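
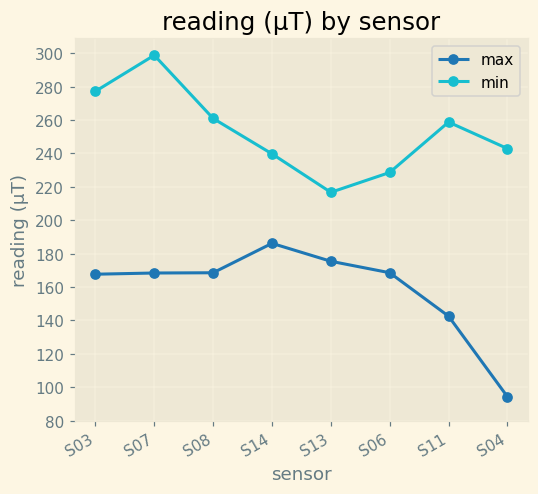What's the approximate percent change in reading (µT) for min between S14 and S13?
S14 ≈ 240, S13 ≈ 220; (220 − 240) / 240 ≈ -8.3%.

≈ -8.3%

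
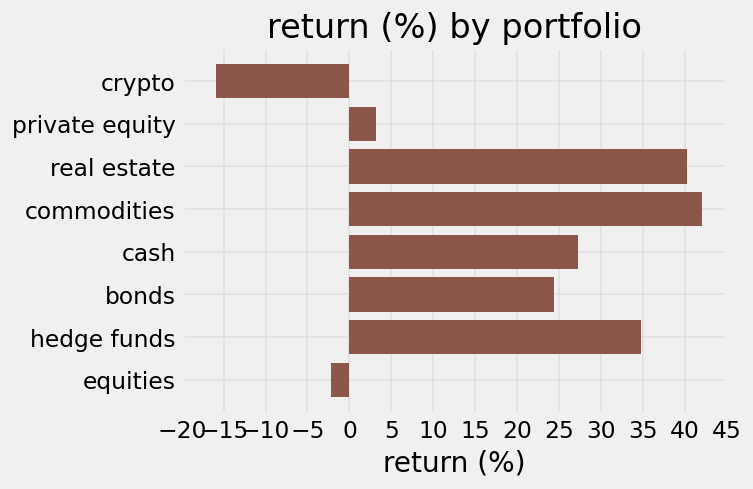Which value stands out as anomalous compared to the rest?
crypto

crypto ≈ -15; the rest sit between ≈ 0 and ≈ 40.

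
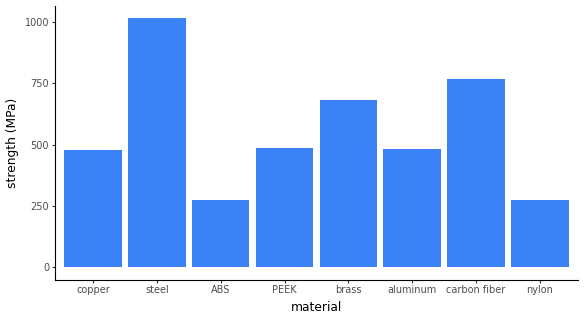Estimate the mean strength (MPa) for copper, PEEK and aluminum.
(500 + 500 + 500) / 3 ≈ 500.

≈ 500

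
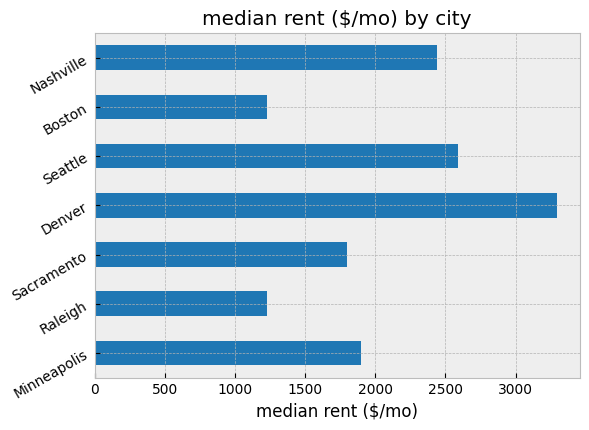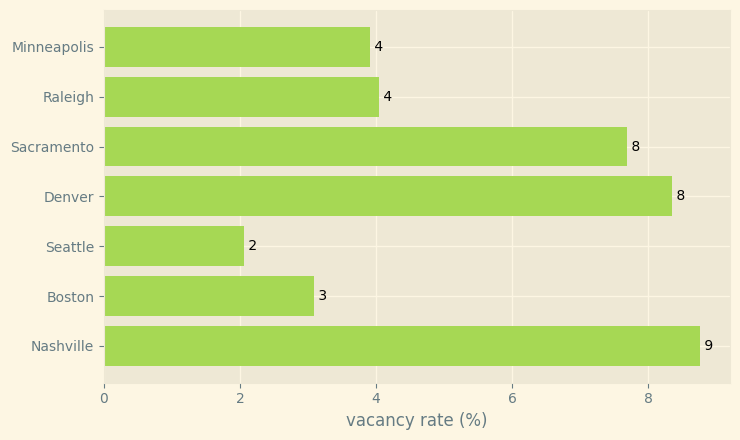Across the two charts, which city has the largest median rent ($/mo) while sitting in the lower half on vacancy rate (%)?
Chart 2 median vacancy rate (%) ≈ 4; below-median cities: Minneapolis, Seattle, Boston. Among those, Seattle has the highest median rent ($/mo) (≈ 2500).

Seattle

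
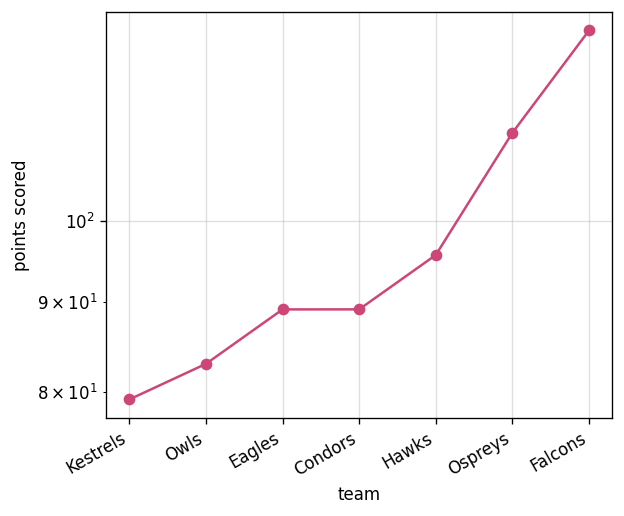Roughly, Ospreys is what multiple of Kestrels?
Ospreys ≈ 110, Kestrels ≈ 80; 110/80 ≈ 1.38.

≈ 1.38×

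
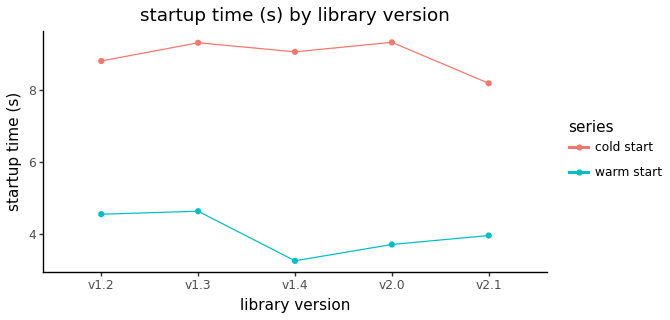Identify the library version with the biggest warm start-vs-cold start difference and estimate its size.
v1.4: warm start ≈ 3, cold start ≈ 9 → gap ≈ 6. Next-largest (v2.0) is only ≈ 5.

v1.4, ≈ 6 s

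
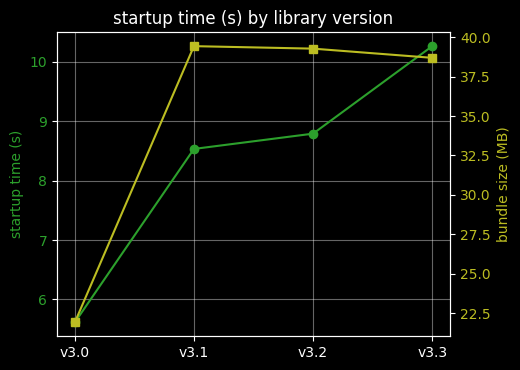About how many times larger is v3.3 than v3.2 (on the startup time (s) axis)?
v3.3 ≈ 10.5, v3.2 ≈ 9.0; 10.5/9.0 ≈ 1.17.

≈ 1.17×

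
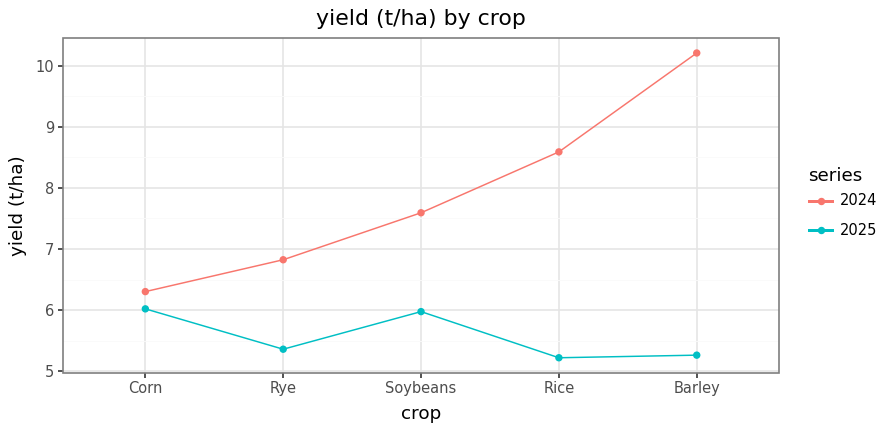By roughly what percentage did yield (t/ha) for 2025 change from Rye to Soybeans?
≈ +9.1%

Rye ≈ 5.5, Soybeans ≈ 6.0; (6.0 − 5.5) / 5.5 ≈ +9.1%.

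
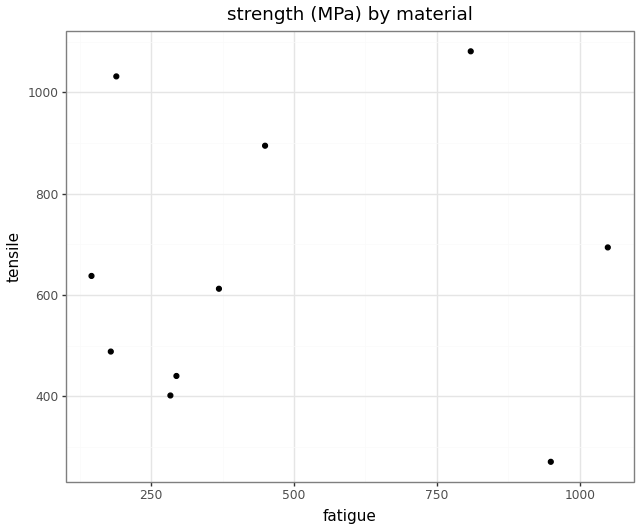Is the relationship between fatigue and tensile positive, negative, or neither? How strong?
Points are roughly uncorrelated; weak (|r| ≈ 0.0).

no clear correlation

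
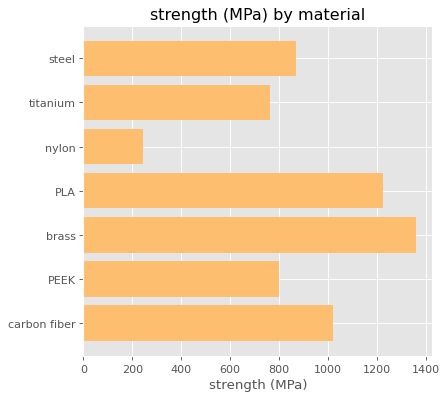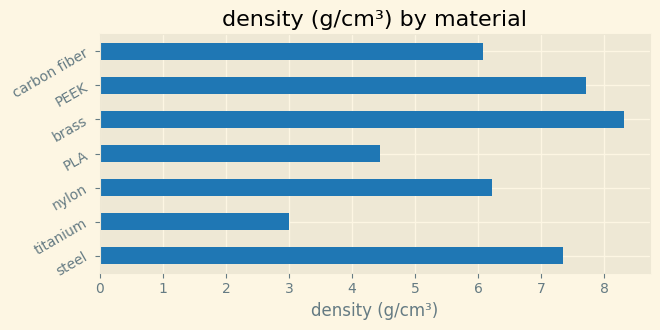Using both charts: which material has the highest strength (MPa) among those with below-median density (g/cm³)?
PLA

Chart 2 median density (g/cm³) ≈ 6; below-median materials: titanium, PLA, carbon fiber. Among those, PLA has the highest strength (MPa) (≈ 1200).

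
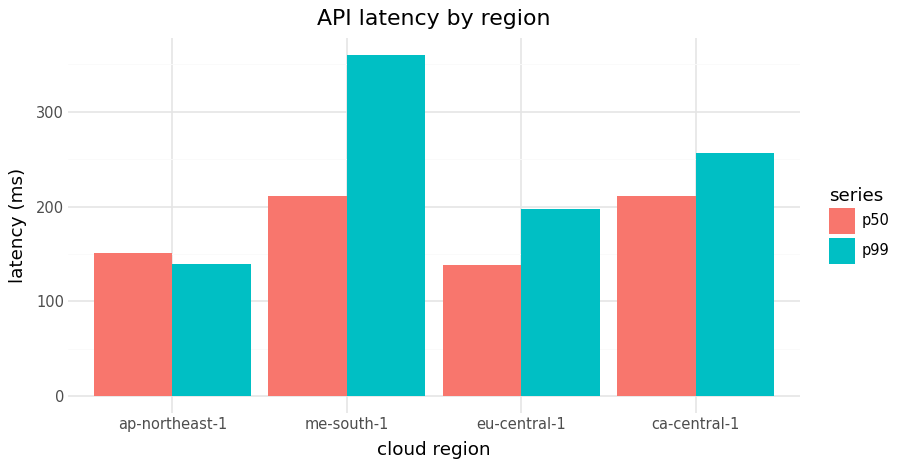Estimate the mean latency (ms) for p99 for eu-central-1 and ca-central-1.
≈ 225

(200 + 250) / 2 ≈ 225.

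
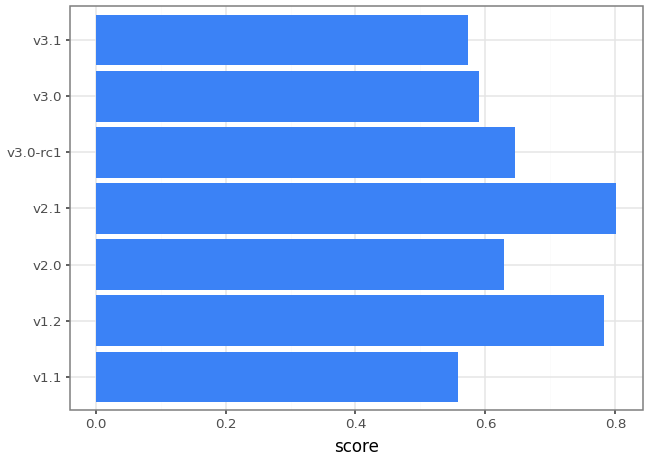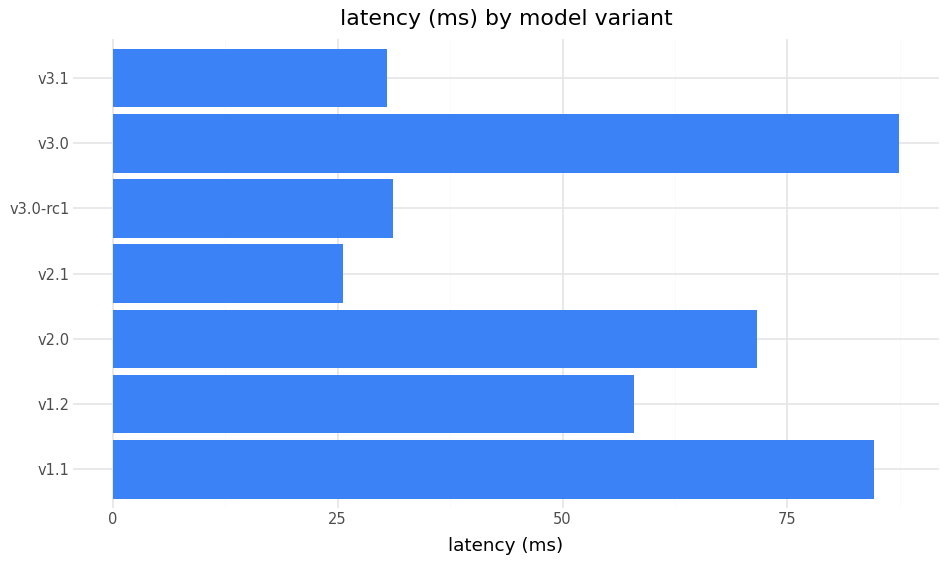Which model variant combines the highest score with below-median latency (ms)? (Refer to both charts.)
v2.1

Chart 2 median latency (ms) ≈ 60; below-median model variants: v2.1, v3.0-rc1, v3.1. Among those, v2.1 has the highest score (≈ 0.8).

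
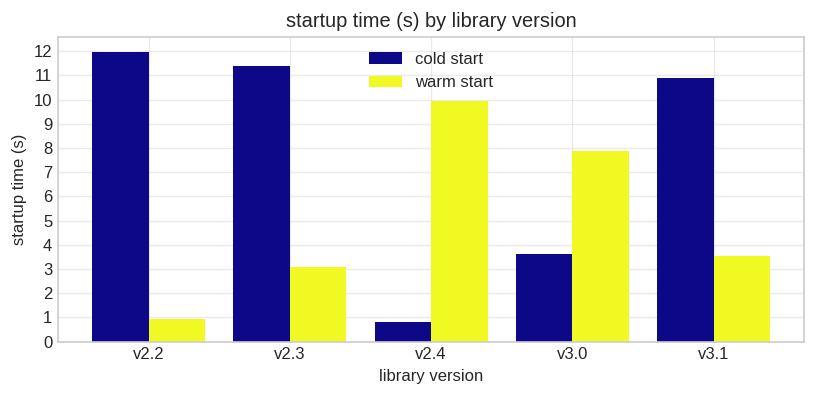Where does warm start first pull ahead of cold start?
v2.4

v2.3: warm start ≈ 3 vs cold start ≈ 11 (not yet); v2.4: warm start ≈ 10 vs cold start ≈ 1 (first crossover).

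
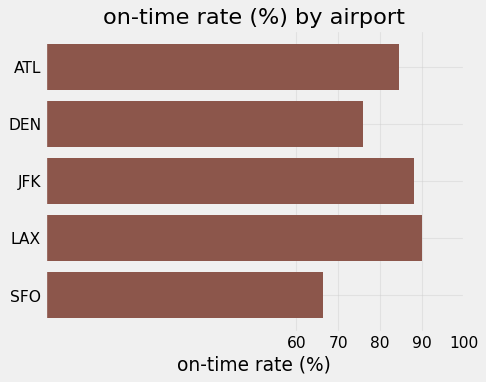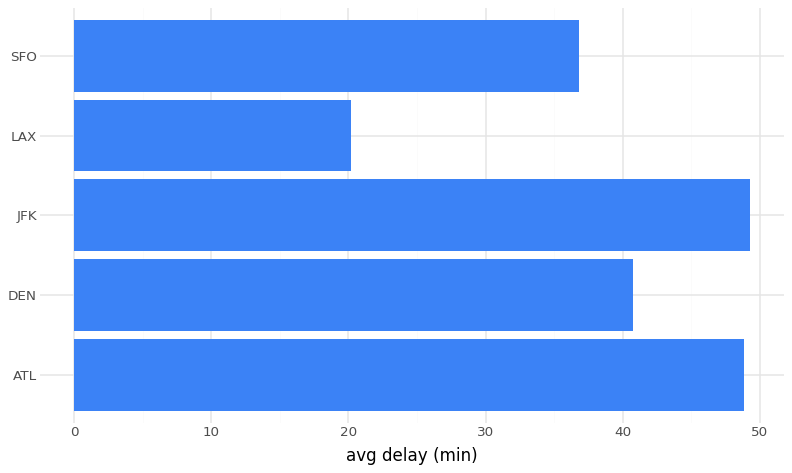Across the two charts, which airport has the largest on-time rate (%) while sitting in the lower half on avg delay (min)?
Chart 2 median avg delay (min) ≈ 40; below-median airports: LAX, SFO. Among those, LAX has the highest on-time rate (%) (≈ 90).

LAX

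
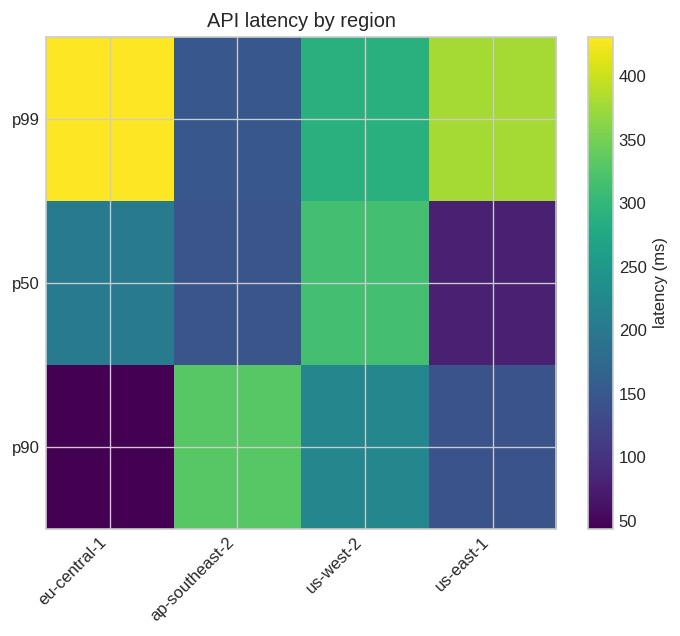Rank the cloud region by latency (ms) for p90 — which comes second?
us-west-2

Top 3 for p90: ap-southeast-2 ≈ 350, us-west-2 ≈ 200, us-east-1 ≈ 150.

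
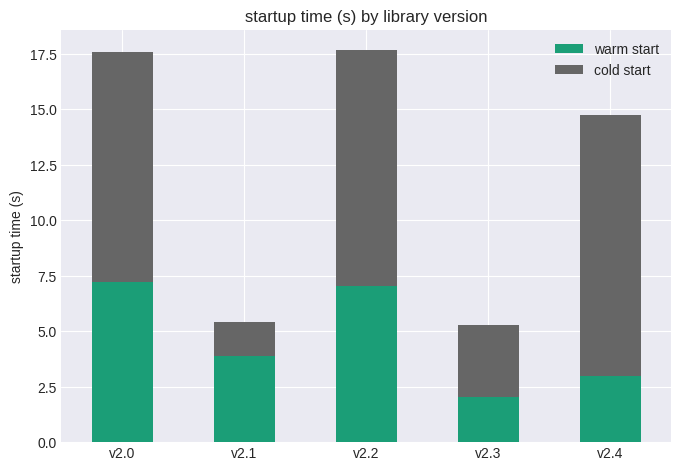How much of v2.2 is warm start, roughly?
warm start top ≈ 8, bottom ≈ 0; segment ≈ 8.

≈ 8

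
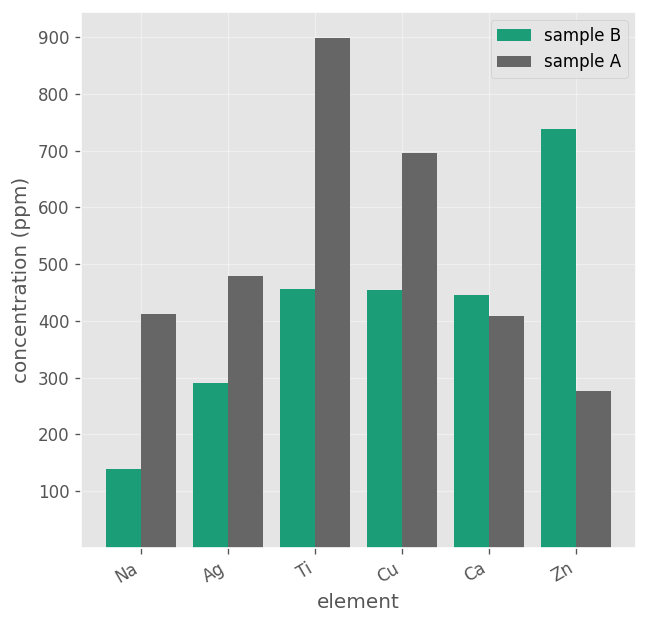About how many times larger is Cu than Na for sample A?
Cu ≈ 700, Na ≈ 400; 700/400 ≈ 1.75.

≈ 1.75×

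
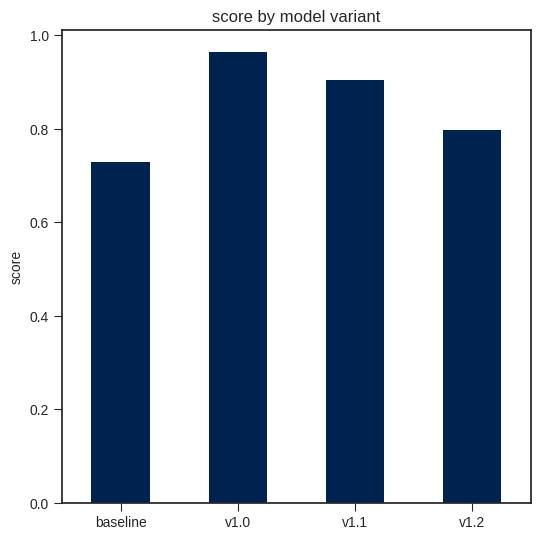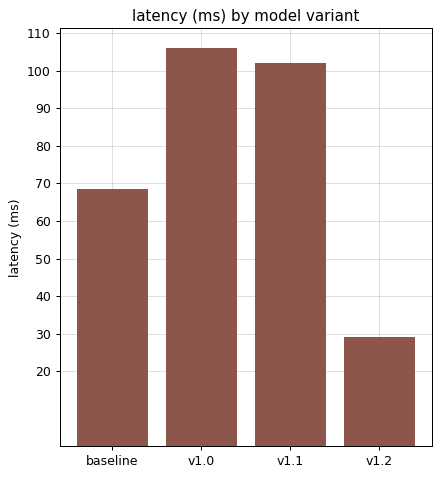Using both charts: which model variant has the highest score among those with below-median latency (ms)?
Chart 2 median latency (ms) ≈ 90; below-median model variants: baseline, v1.2. Among those, v1.2 has the highest score (≈ 0.8).

v1.2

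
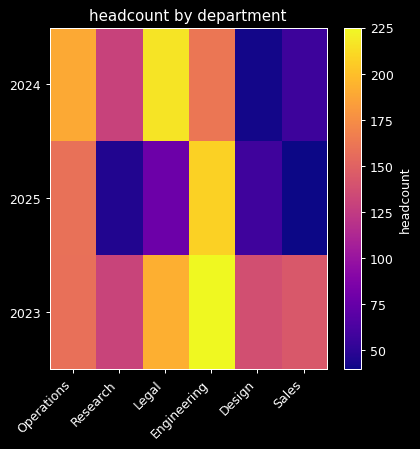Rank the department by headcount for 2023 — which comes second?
Legal

Top 3 for 2023: Engineering ≈ 220, Legal ≈ 200, Operations ≈ 160.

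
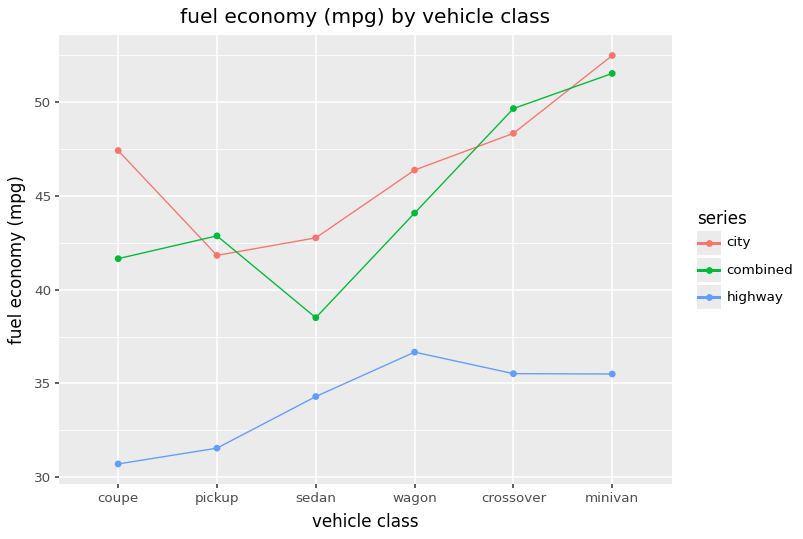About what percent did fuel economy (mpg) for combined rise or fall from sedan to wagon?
sedan ≈ 38, wagon ≈ 44; (44 − 38) / 38 ≈ +15.8%.

≈ +15.8%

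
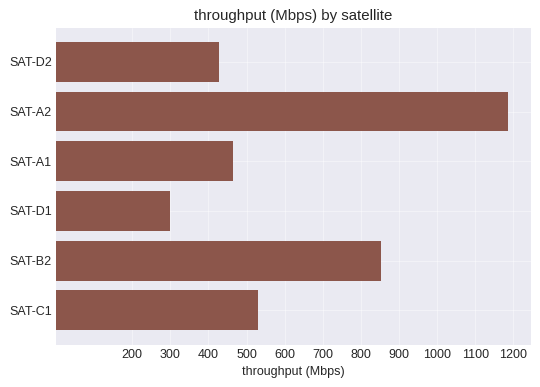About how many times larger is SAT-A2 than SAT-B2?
≈ 1.33×

SAT-A2 ≈ 1200, SAT-B2 ≈ 900; 1200/900 ≈ 1.33.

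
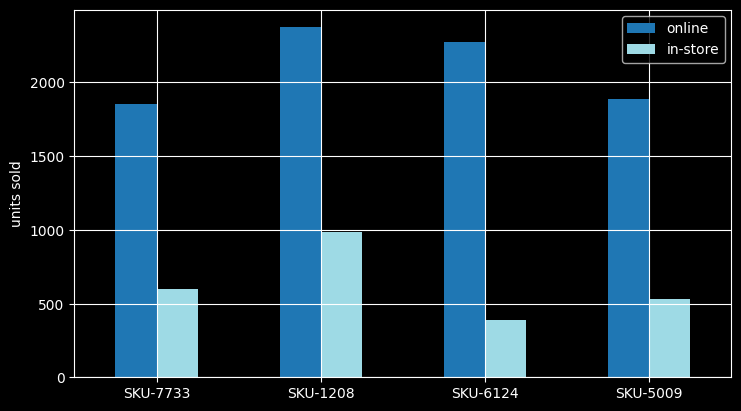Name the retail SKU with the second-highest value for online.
SKU-6124

Top 3 for online: SKU-1208 ≈ 2400, SKU-6124 ≈ 2200, SKU-5009 ≈ 1800.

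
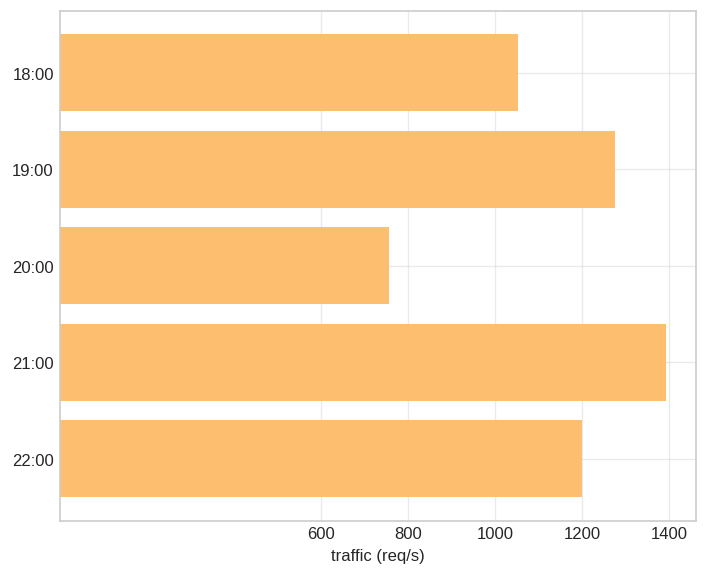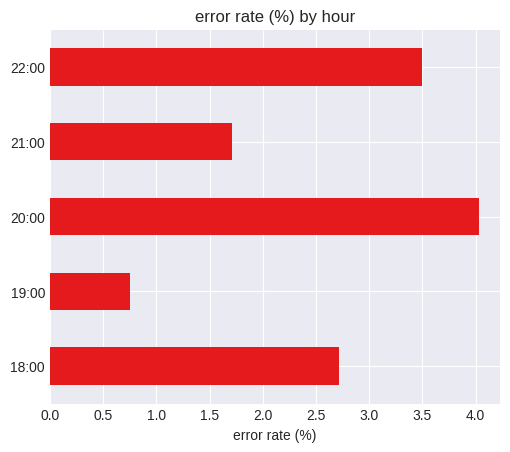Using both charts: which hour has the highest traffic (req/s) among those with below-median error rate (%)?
Chart 2 median error rate (%) ≈ 2.5; below-median hours: 19:00, 21:00. Among those, 21:00 has the highest traffic (req/s) (≈ 1400).

21:00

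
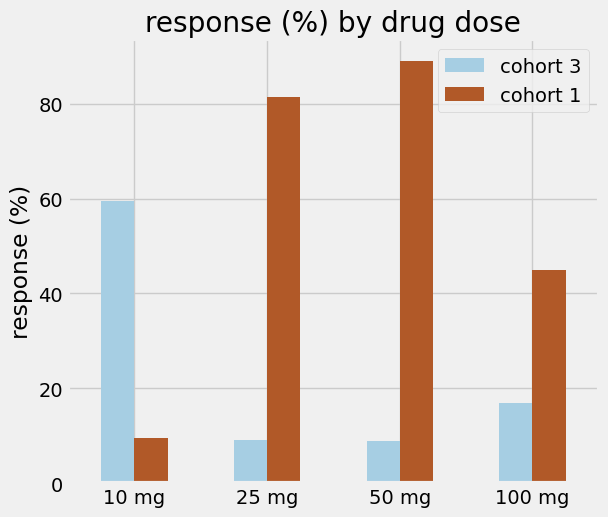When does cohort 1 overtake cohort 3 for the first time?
25 mg

10 mg: cohort 1 ≈ 10 vs cohort 3 ≈ 60 (not yet); 25 mg: cohort 1 ≈ 80 vs cohort 3 ≈ 10 (first crossover).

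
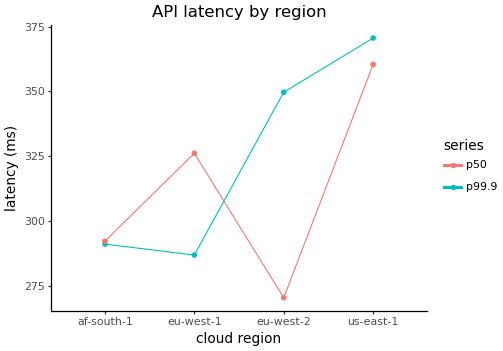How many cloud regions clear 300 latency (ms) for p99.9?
Above 300: eu-west-2, us-east-1.

2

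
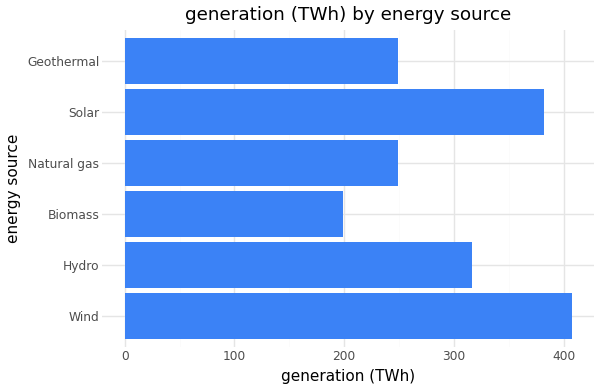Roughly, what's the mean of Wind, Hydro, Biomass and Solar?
(400 + 300 + 200 + 400) / 4 ≈ 325.

≈ 325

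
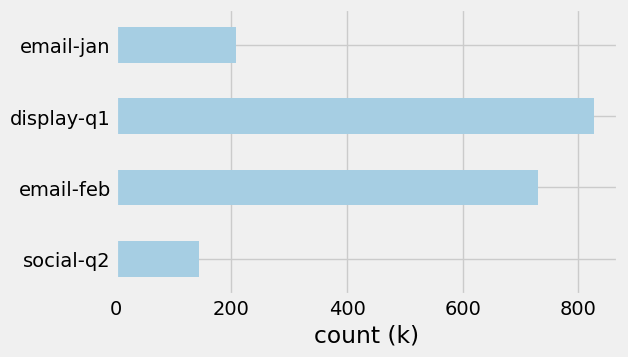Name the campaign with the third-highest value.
email-jan

Top 4: display-q1 ≈ 800, email-feb ≈ 700, email-jan ≈ 200, social-q2 ≈ 100.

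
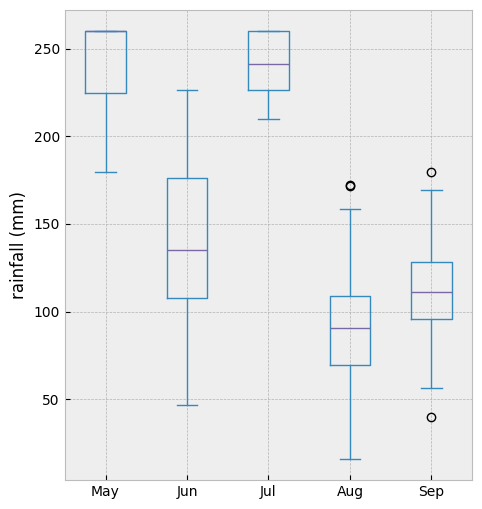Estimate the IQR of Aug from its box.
≈ 40

Q3 ≈ 100, Q1 ≈ 60; IQR ≈ 40.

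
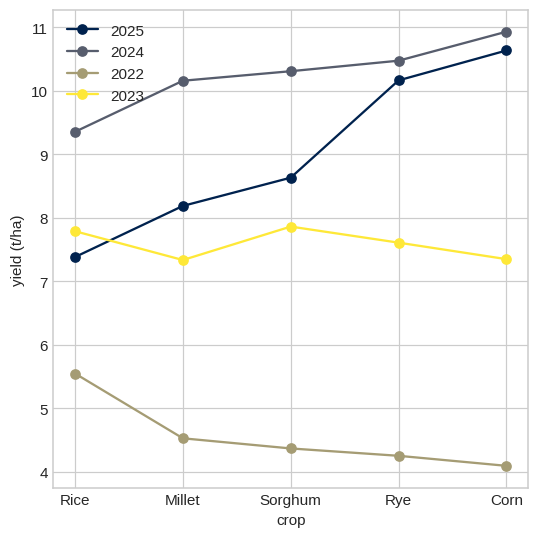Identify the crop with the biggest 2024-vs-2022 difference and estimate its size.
Corn, ≈ 7 t/ha

Corn: 2024 ≈ 11, 2022 ≈ 4 → gap ≈ 7. Next-largest (Rye) is only ≈ 6.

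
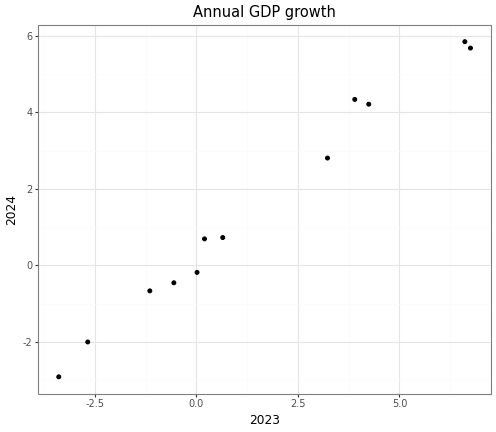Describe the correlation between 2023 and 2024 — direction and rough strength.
positive, strong

Points are positively correlated; strong (|r| ≈ 1.0).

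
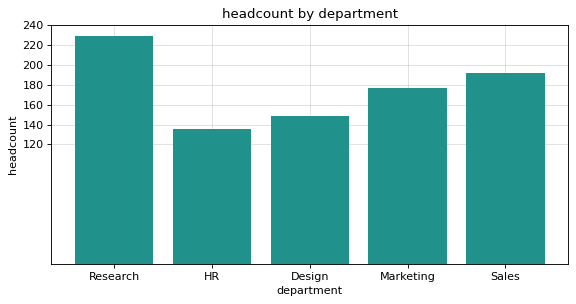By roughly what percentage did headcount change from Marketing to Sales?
≈ +11.1%

Marketing ≈ 180, Sales ≈ 200; (200 − 180) / 180 ≈ +11.1%.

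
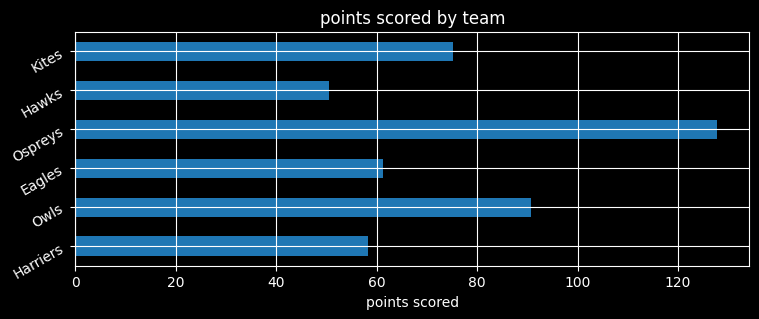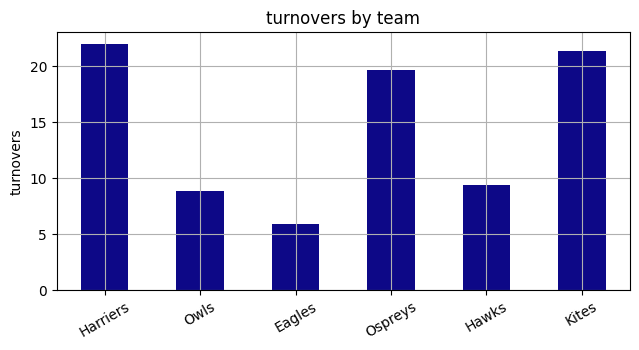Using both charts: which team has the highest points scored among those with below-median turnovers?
Owls

Chart 2 median turnovers ≈ 15; below-median teams: Owls, Eagles, Hawks. Among those, Owls has the highest points scored (≈ 100).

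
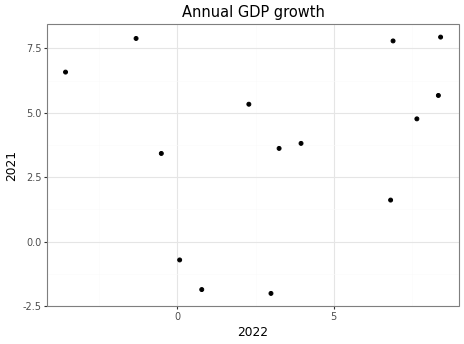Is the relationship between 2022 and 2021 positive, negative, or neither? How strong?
no clear correlation

Points are roughly uncorrelated; weak (|r| ≈ 0.2).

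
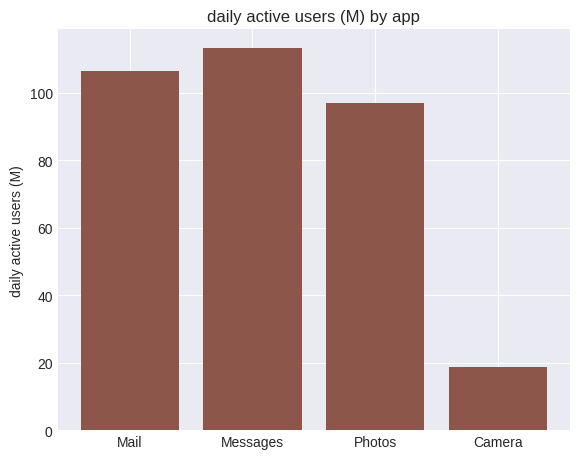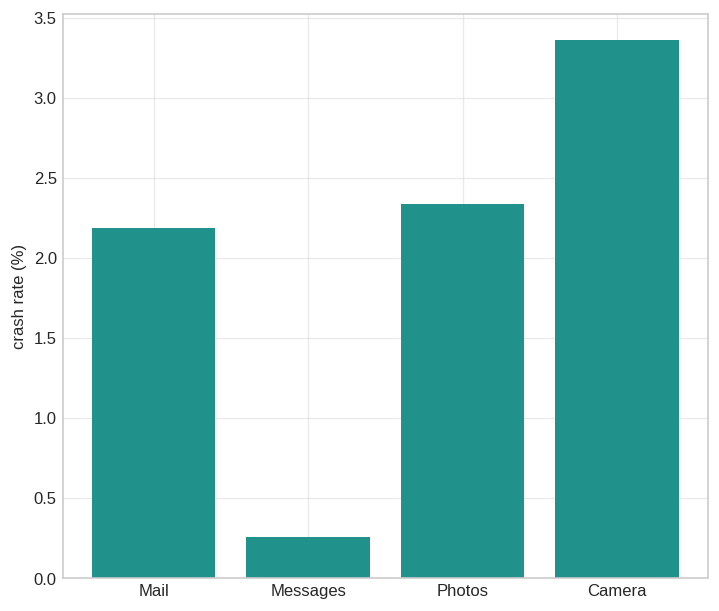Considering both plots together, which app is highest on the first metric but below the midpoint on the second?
Messages

Chart 2 median crash rate (%) ≈ 2.5; below-median apps: Mail, Messages. Among those, Messages has the highest daily active users (M) (≈ 120).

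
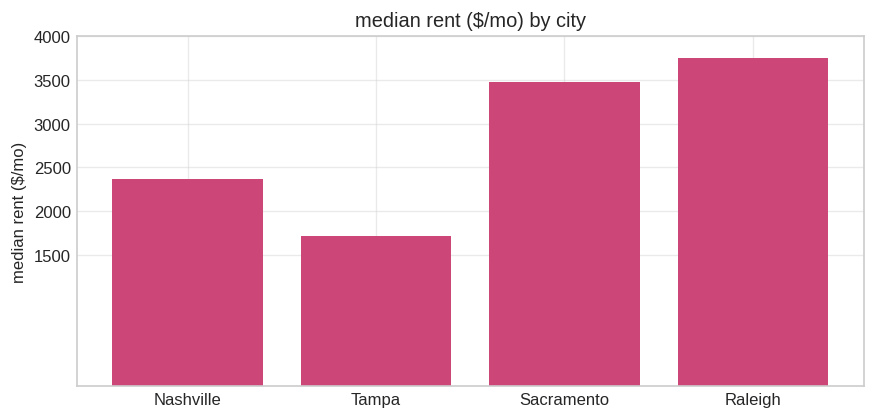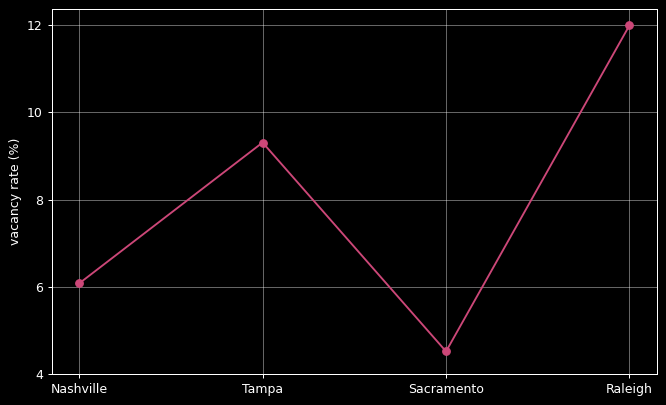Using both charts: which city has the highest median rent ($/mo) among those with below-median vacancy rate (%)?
Chart 2 median vacancy rate (%) ≈ 8; below-median cities: Nashville, Sacramento. Among those, Sacramento has the highest median rent ($/mo) (≈ 3500).

Sacramento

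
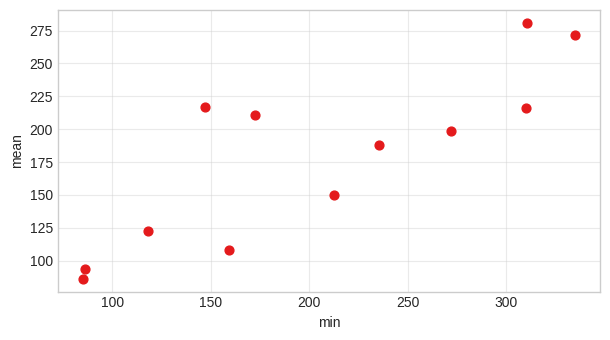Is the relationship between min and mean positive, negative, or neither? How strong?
Points are positively correlated; strong (|r| ≈ 0.8).

positive, strong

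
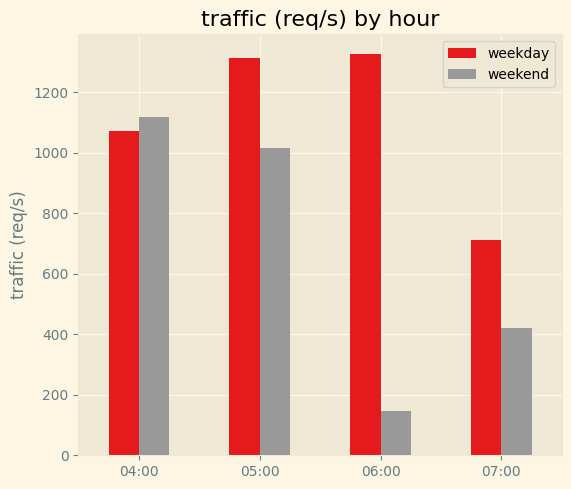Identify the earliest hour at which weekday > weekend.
04:00: weekday ≈ 1000 vs weekend ≈ 1200 (not yet); 05:00: weekday ≈ 1400 vs weekend ≈ 1000 (first crossover).

05:00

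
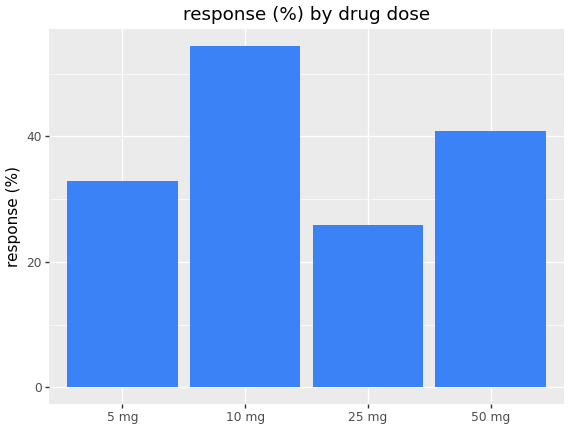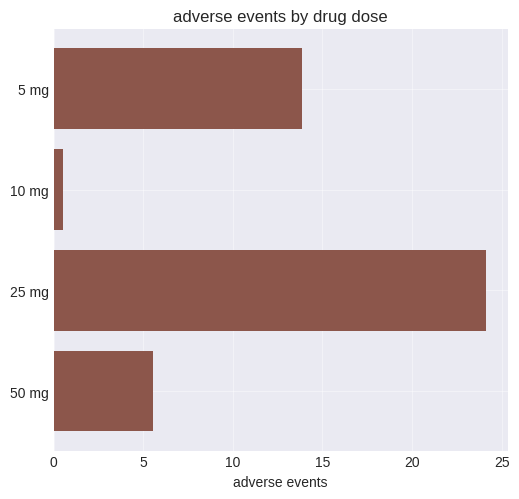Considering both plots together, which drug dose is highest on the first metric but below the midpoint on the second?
10 mg

Chart 2 median adverse events ≈ 10; below-median drug doses: 10 mg, 50 mg. Among those, 10 mg has the highest response (%) (≈ 55).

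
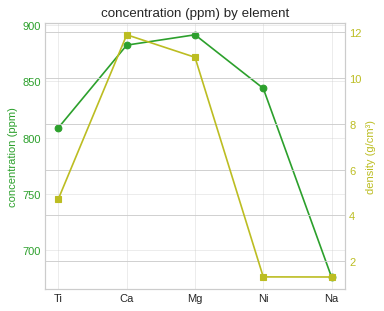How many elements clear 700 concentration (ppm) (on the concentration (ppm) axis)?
4

Above 700: Ti, Ca, Mg, Ni.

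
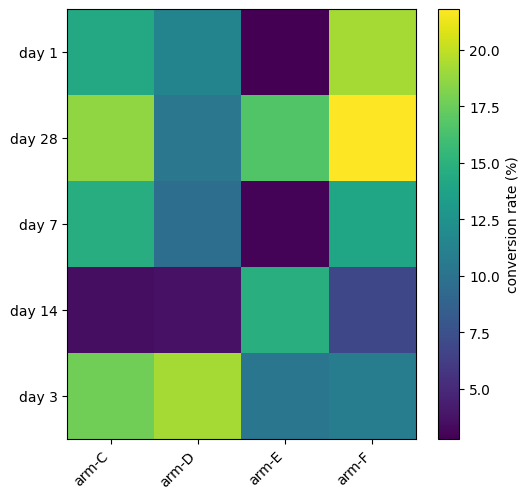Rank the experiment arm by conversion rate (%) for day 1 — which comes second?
arm-C

Top 3 for day 1: arm-F ≈ 20, arm-C ≈ 14, arm-D ≈ 12.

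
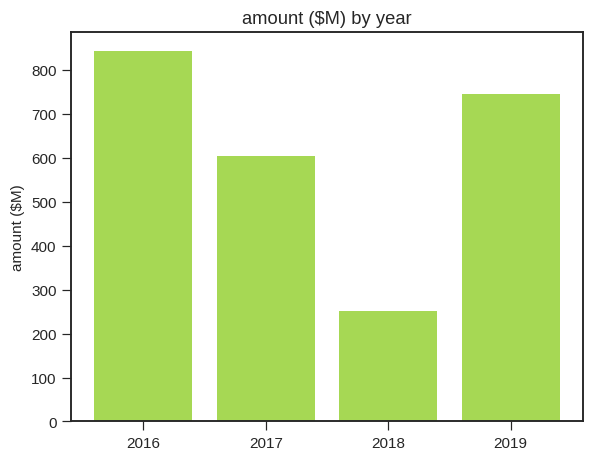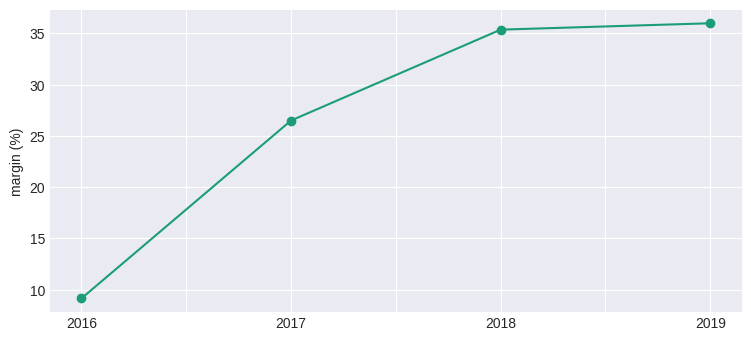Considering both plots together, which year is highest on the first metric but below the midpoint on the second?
2016

Chart 2 median margin (%) ≈ 30; below-median years: 2016, 2017. Among those, 2016 has the highest amount ($M) (≈ 800).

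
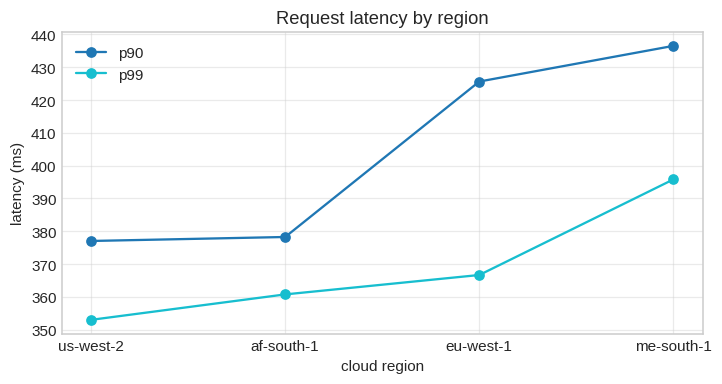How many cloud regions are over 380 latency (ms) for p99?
Above 380: me-south-1.

1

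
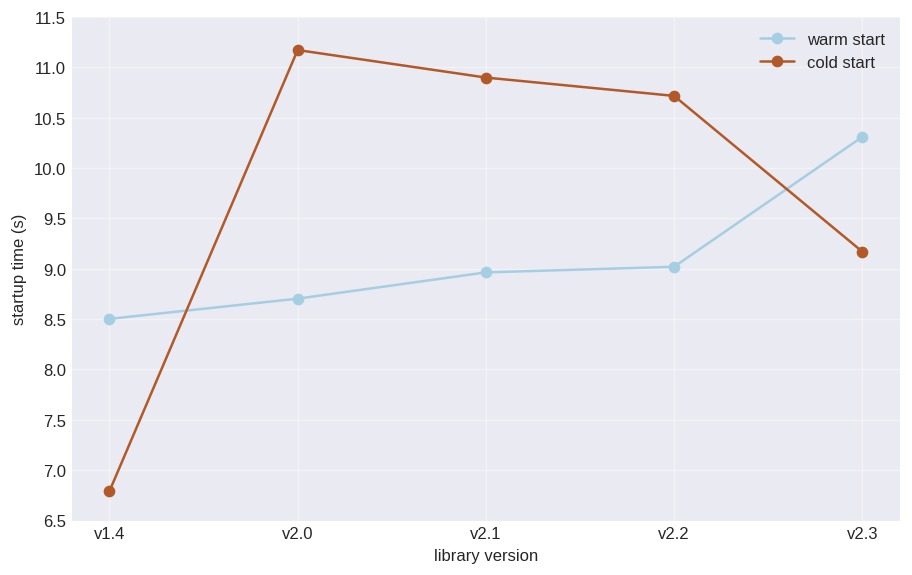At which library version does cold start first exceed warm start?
v2.0

v1.4: cold start ≈ 7.0 vs warm start ≈ 8.5 (not yet); v2.0: cold start ≈ 11.0 vs warm start ≈ 8.5 (first crossover).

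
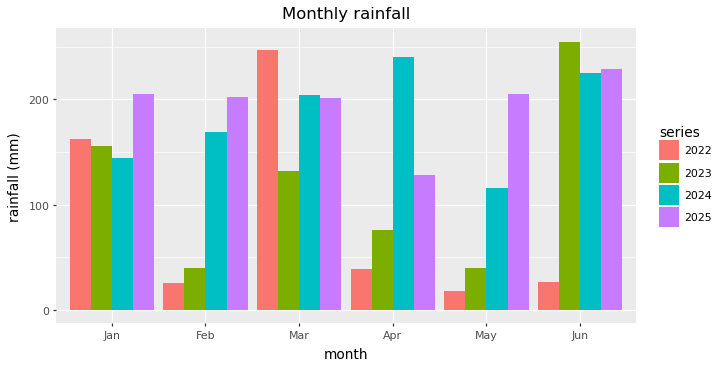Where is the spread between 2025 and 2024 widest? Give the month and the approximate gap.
Apr, ≈ 125 mm

Apr: 2025 ≈ 125, 2024 ≈ 250 → gap ≈ 125. Next-largest (May) is only ≈ 75.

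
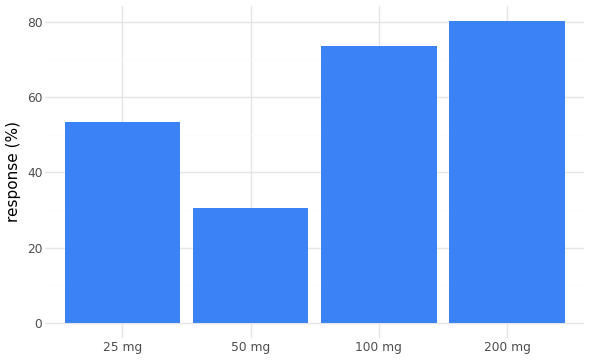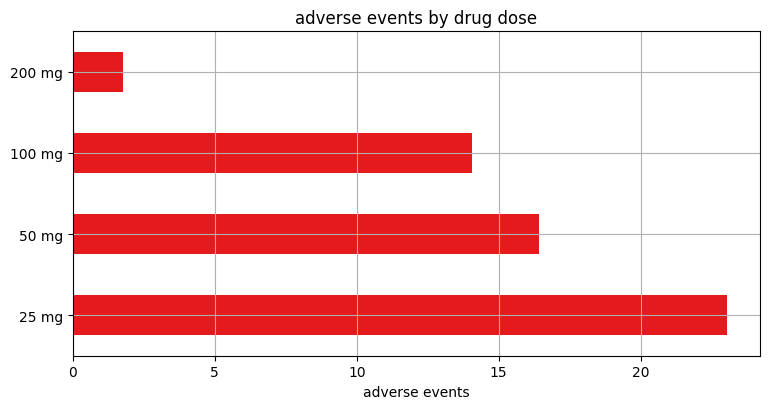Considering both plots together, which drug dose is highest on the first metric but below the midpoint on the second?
200 mg

Chart 2 median adverse events ≈ 15; below-median drug doses: 100 mg, 200 mg. Among those, 200 mg has the highest response (%) (≈ 80).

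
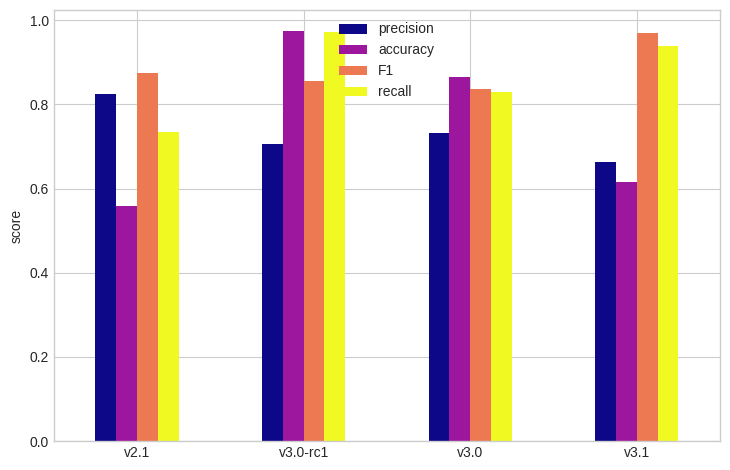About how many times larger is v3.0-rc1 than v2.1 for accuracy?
≈ 1.67×

v3.0-rc1 ≈ 1.0, v2.1 ≈ 0.6; 1.0/0.6 ≈ 1.67.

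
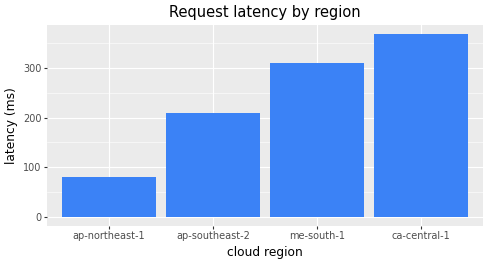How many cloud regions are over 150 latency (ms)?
Above 150: ap-southeast-2, me-south-1, ca-central-1.

3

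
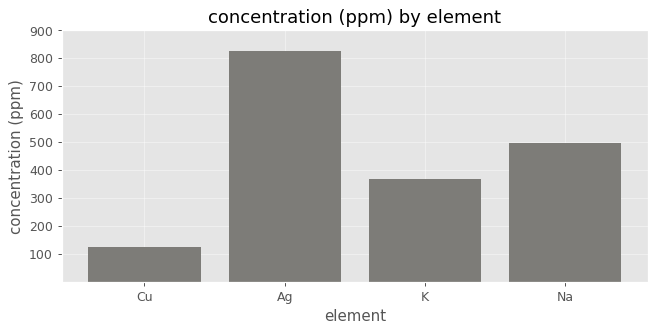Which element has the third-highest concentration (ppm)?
K

Top 4: Ag ≈ 800, Na ≈ 500, K ≈ 400, Cu ≈ 100.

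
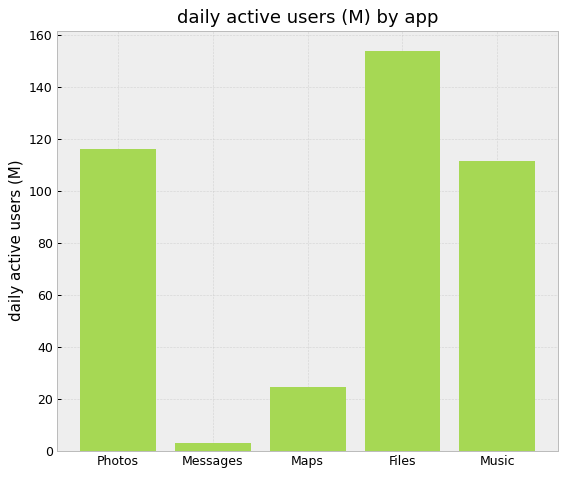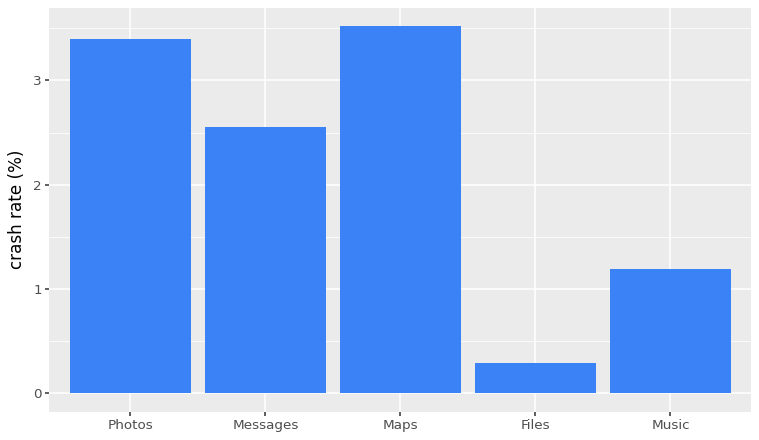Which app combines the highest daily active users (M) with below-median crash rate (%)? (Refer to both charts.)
Files

Chart 2 median crash rate (%) ≈ 2.5; below-median apps: Files, Music. Among those, Files has the highest daily active users (M) (≈ 160).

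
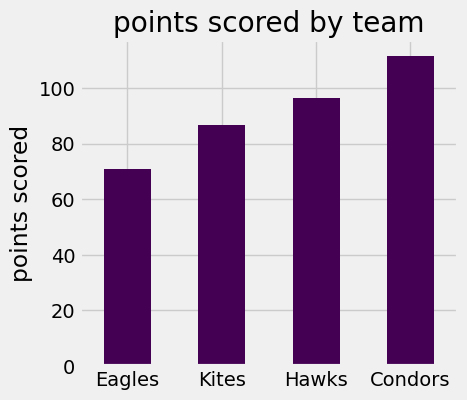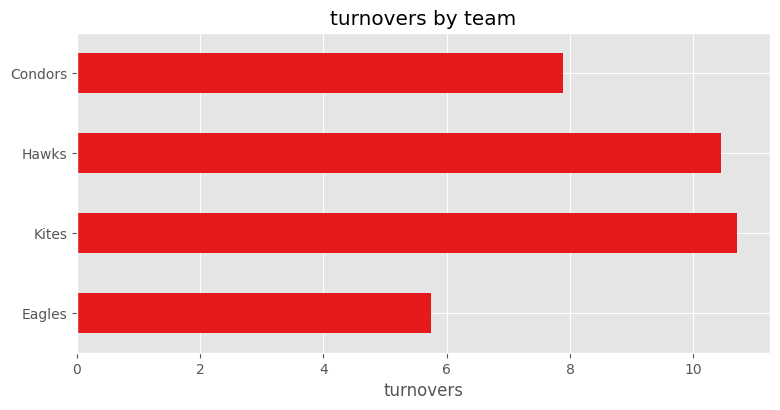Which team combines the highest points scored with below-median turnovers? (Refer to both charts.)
Chart 2 median turnovers ≈ 9; below-median teams: Eagles, Condors. Among those, Condors has the highest points scored (≈ 120).

Condors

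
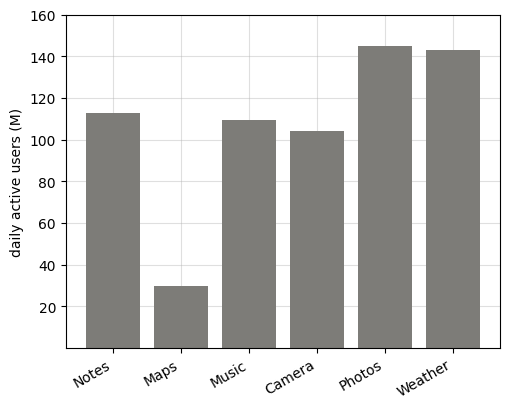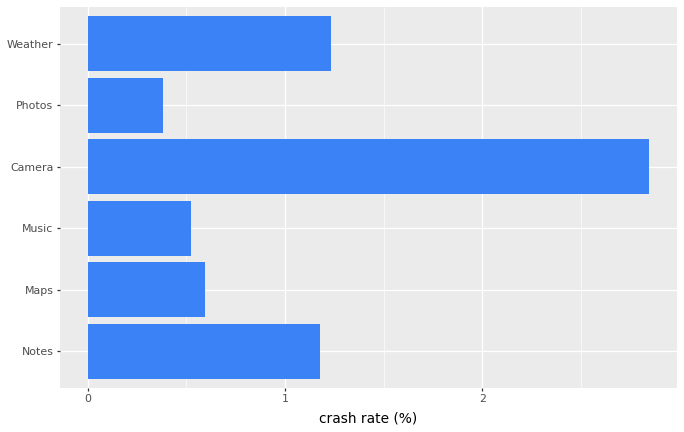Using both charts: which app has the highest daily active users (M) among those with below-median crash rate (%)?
Photos

Chart 2 median crash rate (%) ≈ 1; below-median apps: Maps, Music, Photos. Among those, Photos has the highest daily active users (M) (≈ 140).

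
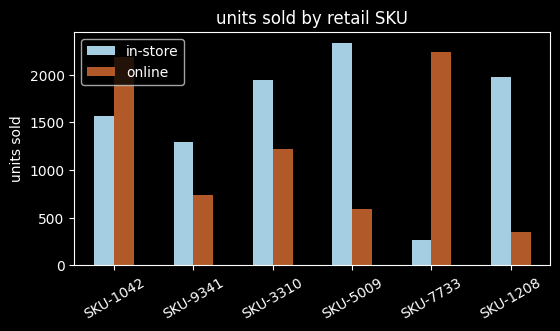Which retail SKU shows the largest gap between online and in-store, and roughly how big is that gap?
SKU-7733: online ≈ 2200, in-store ≈ 200 → gap ≈ 2000. Next-largest (SKU-5009) is only ≈ 1800.

SKU-7733, ≈ 2000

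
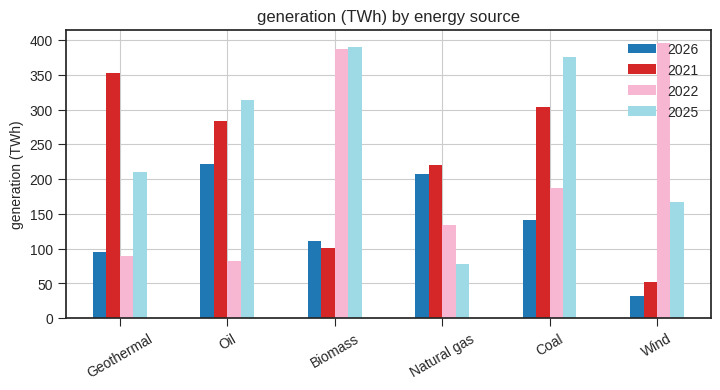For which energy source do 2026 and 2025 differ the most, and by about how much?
Biomass: 2026 ≈ 100, 2025 ≈ 400 → gap ≈ 300. Next-largest (Coal) is only ≈ 250.

Biomass, ≈ 300 TWh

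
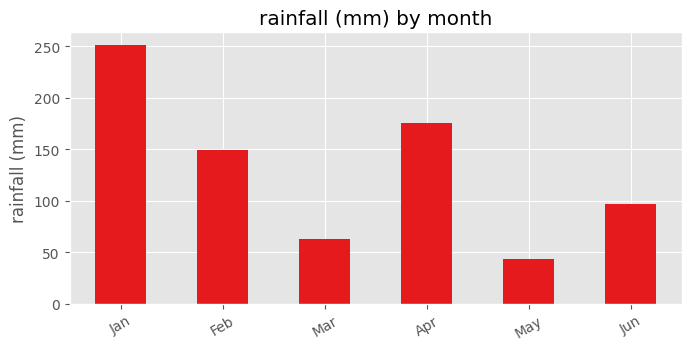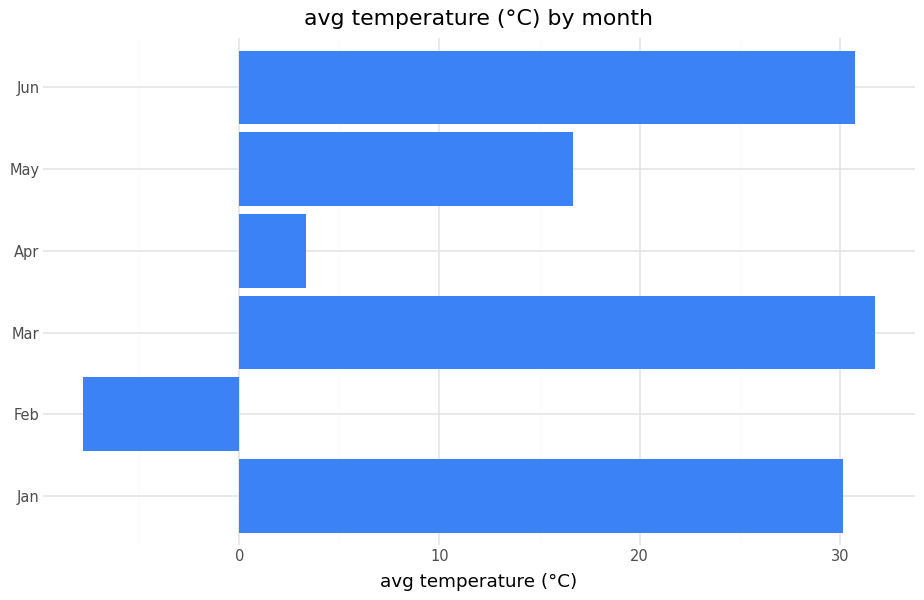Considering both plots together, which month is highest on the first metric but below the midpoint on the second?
Chart 2 median avg temperature (°C) ≈ 25; below-median months: Feb, Apr, May. Among those, Apr has the highest rainfall (mm) (≈ 175).

Apr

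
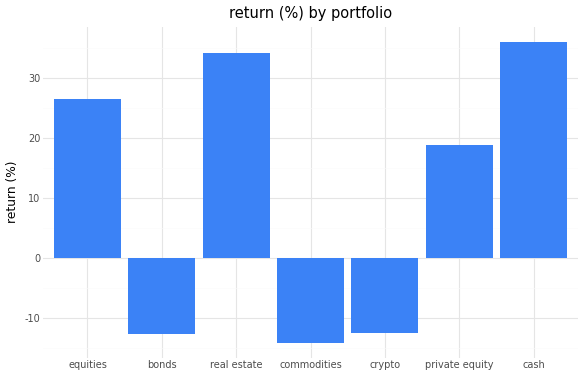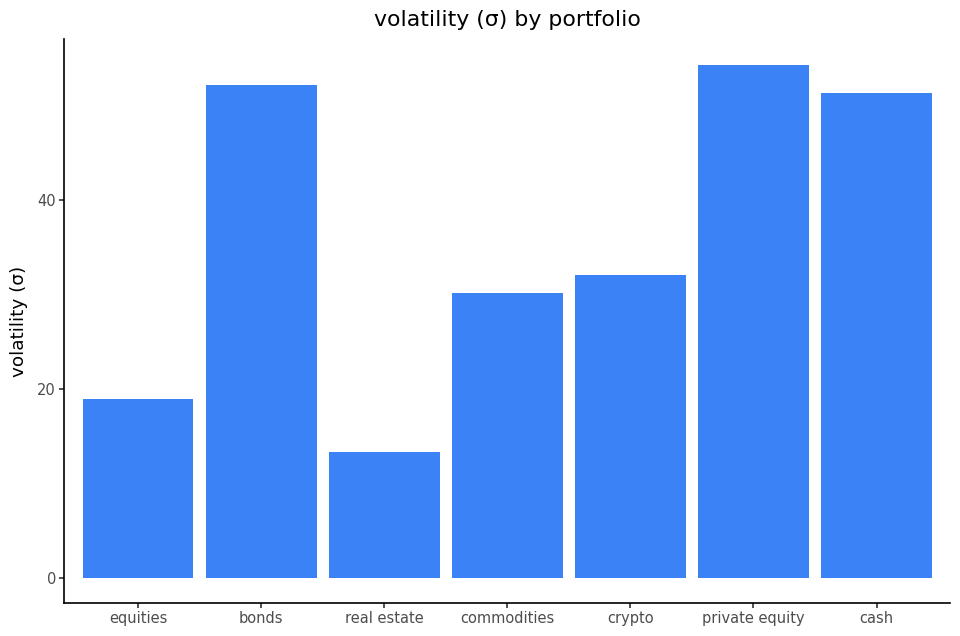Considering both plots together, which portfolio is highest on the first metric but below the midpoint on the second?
Chart 2 median volatility (σ) ≈ 30; below-median portfolios: equities, real estate, commodities. Among those, real estate has the highest return (%) (≈ 35).

real estate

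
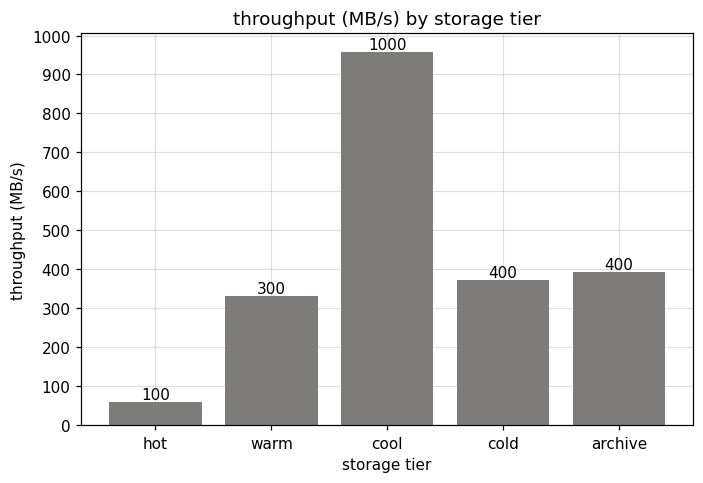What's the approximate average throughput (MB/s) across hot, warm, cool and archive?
(100 + 300 + 1000 + 400) / 4 ≈ 450.

≈ 450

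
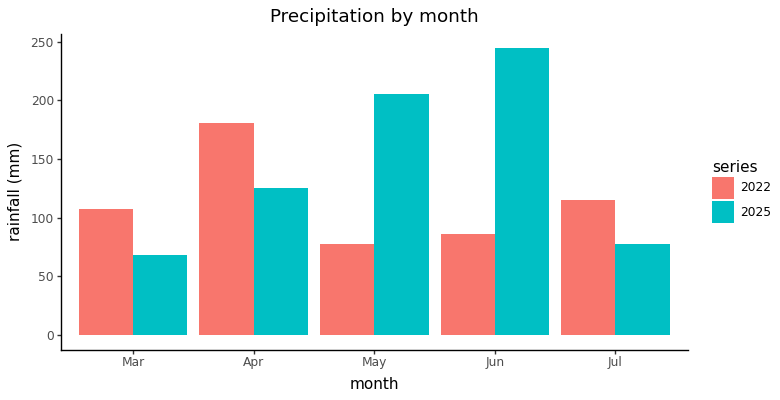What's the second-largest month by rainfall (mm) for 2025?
Top 3 for 2025: Jun ≈ 250, May ≈ 200, Apr ≈ 125.

May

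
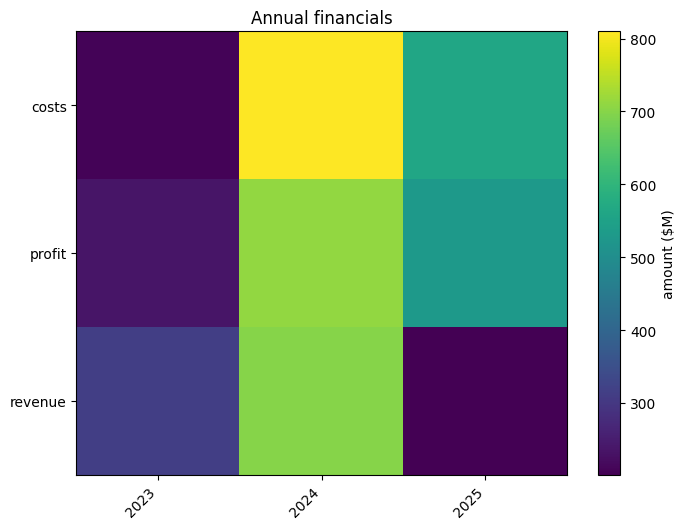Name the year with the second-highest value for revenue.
Top 3 for revenue: 2024 ≈ 700, 2023 ≈ 300, 2025 ≈ 200.

2023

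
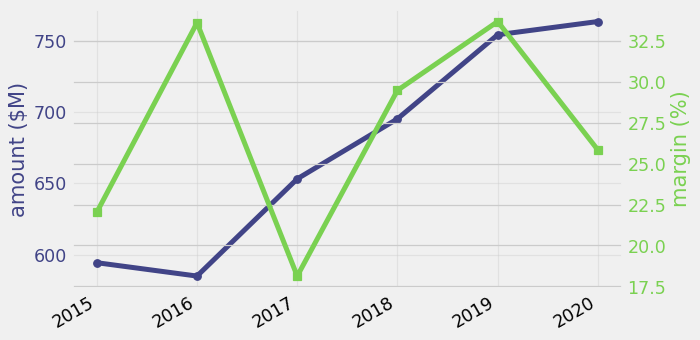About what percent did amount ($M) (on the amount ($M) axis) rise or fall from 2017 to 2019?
2017 ≈ 660, 2019 ≈ 760; (760 − 660) / 660 ≈ +15.2%.

≈ +15.2%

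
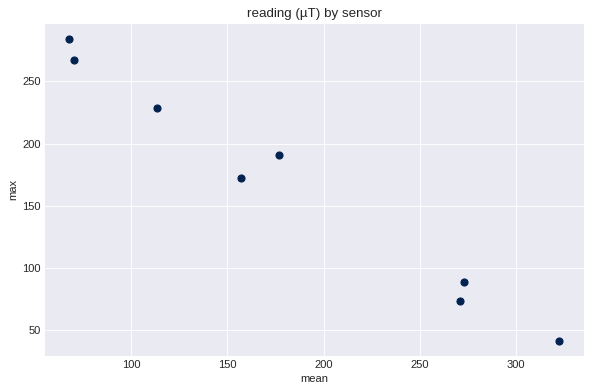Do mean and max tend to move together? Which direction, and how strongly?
negative, strong

Points are negatively correlated; strong (|r| ≈ 1.0).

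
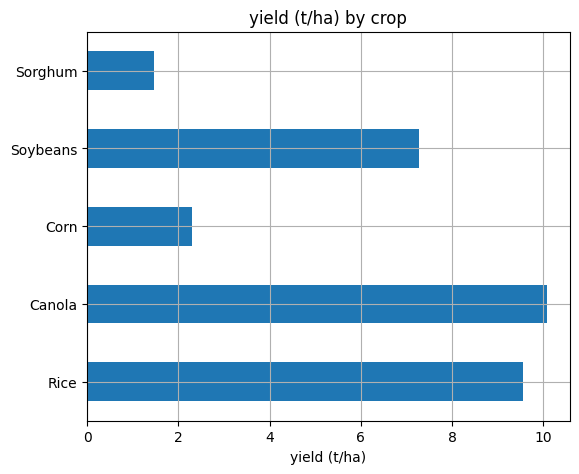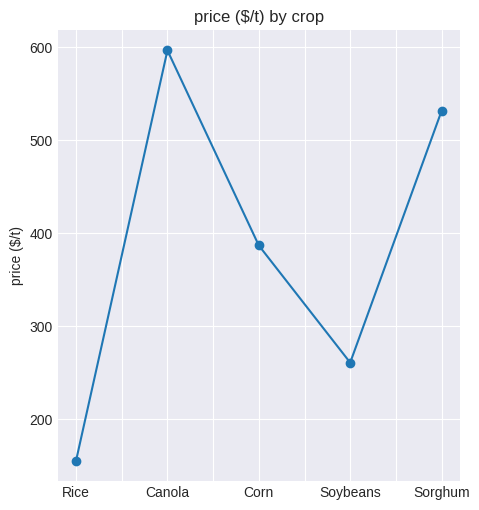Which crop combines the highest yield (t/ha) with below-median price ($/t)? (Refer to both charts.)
Rice

Chart 2 median price ($/t) ≈ 400; below-median crops: Rice, Soybeans. Among those, Rice has the highest yield (t/ha) (≈ 10).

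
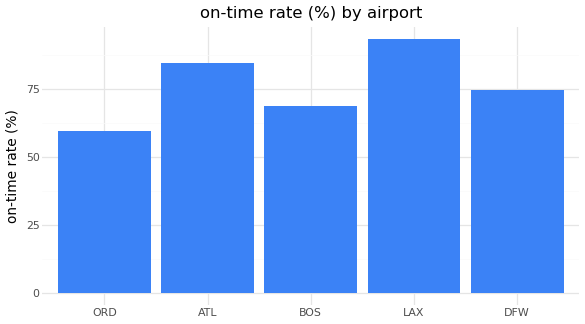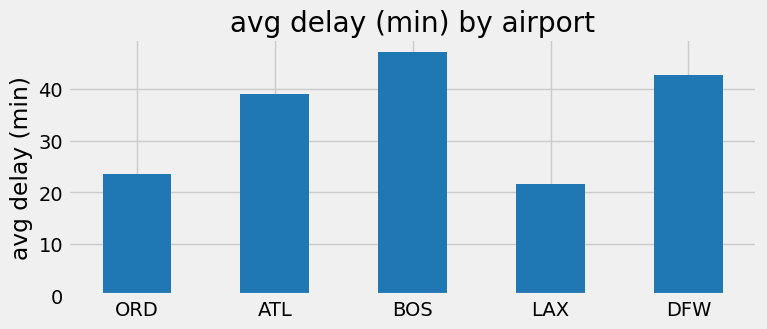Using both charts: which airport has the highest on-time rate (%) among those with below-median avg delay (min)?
Chart 2 median avg delay (min) ≈ 40; below-median airports: ORD, LAX. Among those, LAX has the highest on-time rate (%) (≈ 90).

LAX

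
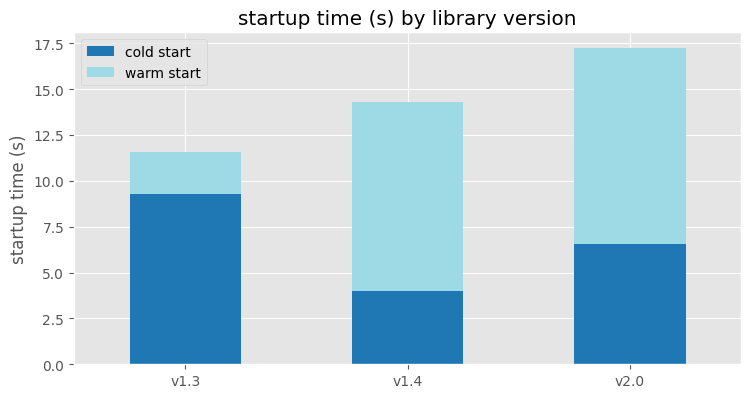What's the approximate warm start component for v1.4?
≈ 10

warm start top ≈ 14, bottom ≈ 4; segment ≈ 10.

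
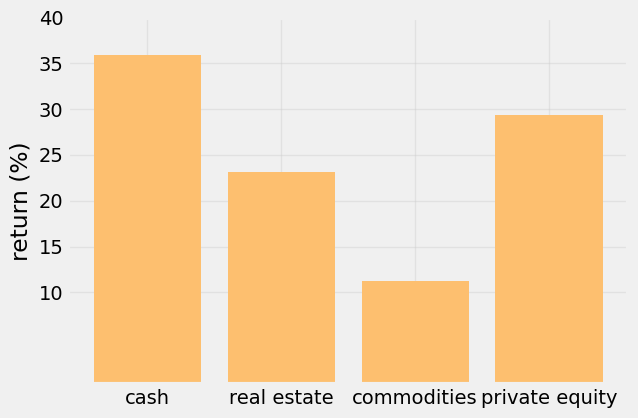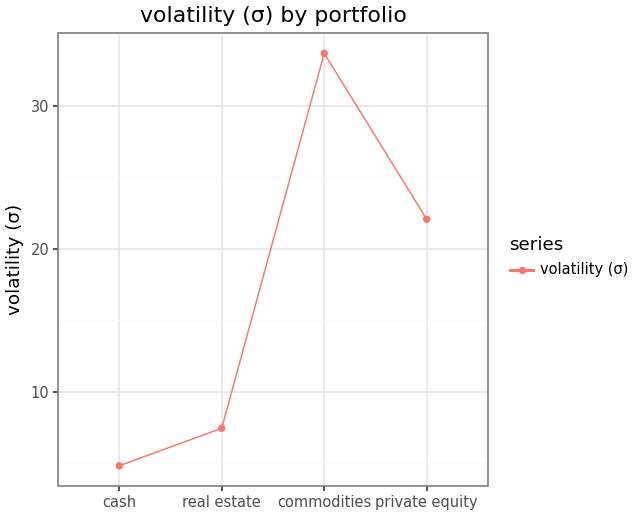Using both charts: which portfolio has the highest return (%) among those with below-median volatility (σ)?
cash

Chart 2 median volatility (σ) ≈ 15; below-median portfolios: cash, real estate. Among those, cash has the highest return (%) (≈ 35).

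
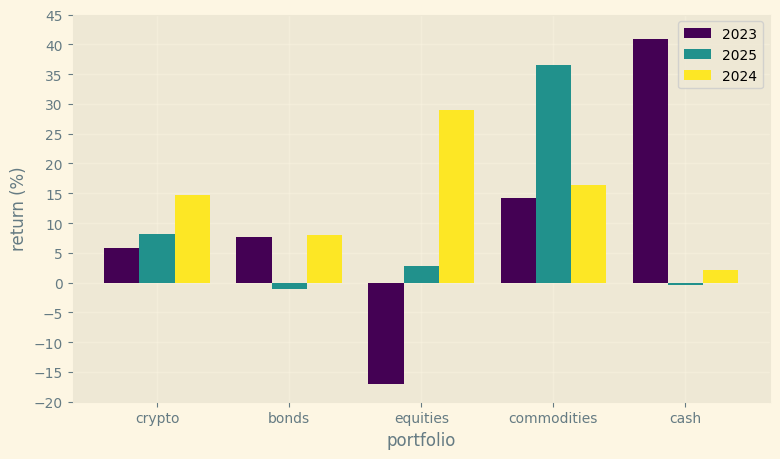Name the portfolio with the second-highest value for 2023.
Top 3 for 2023: cash ≈ 40, commodities ≈ 15, bonds ≈ 10.

commodities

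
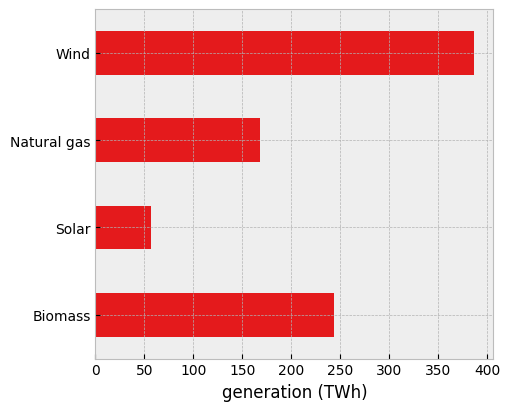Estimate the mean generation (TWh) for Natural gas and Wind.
≈ 275

(150 + 400) / 2 ≈ 275.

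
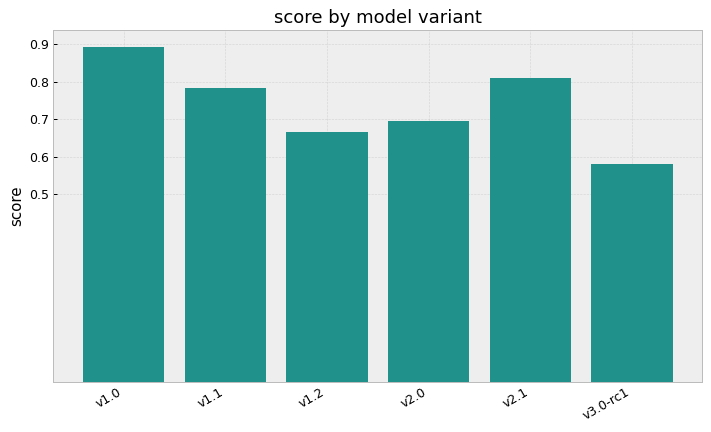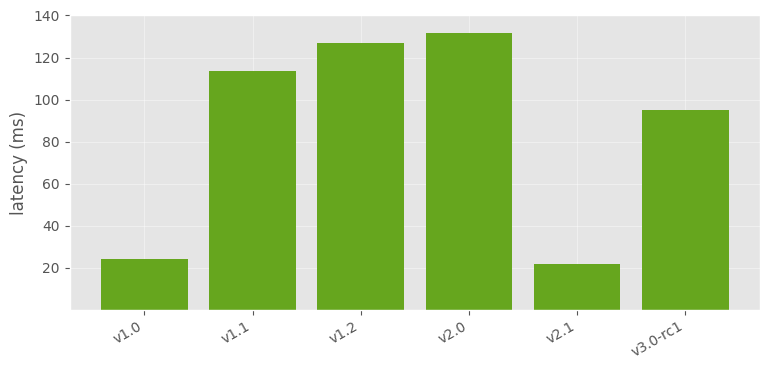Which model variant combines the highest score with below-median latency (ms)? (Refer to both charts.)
v1.0

Chart 2 median latency (ms) ≈ 100; below-median model variants: v1.0, v2.1, v3.0-rc1. Among those, v1.0 has the highest score (≈ 0.9).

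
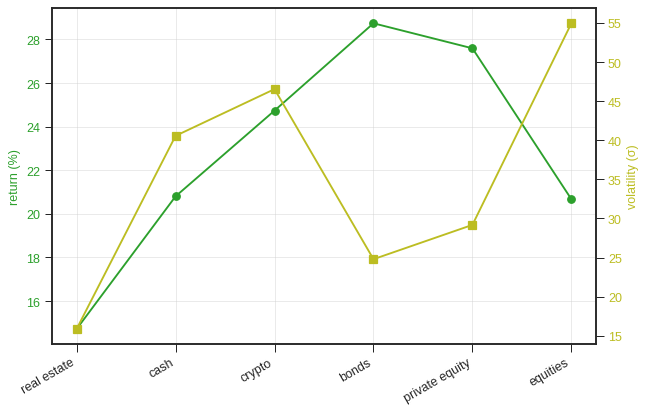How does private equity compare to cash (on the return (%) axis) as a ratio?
≈ 1.4×

private equity ≈ 28, cash ≈ 20; 28/20 ≈ 1.4.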